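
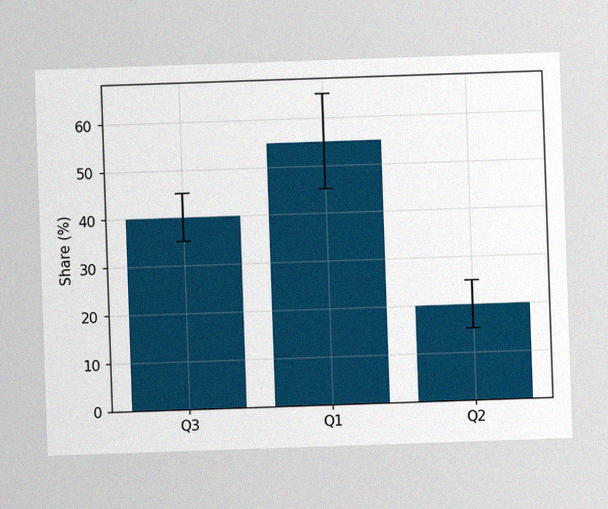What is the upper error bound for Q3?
The image has some photo noise and uneven lighting. The Q3 bar's upper whisker reaches 45%.

45%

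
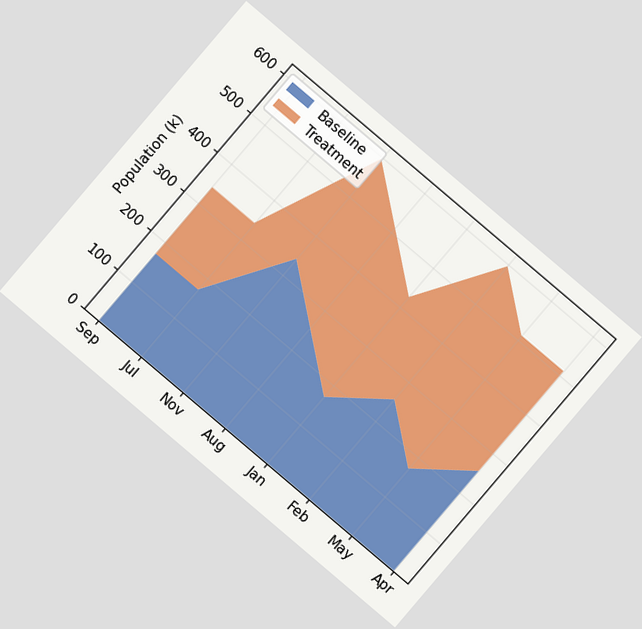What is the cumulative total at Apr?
The chart is tilted about 40° clockwise. The stacked total at Apr reaches 510k.

510k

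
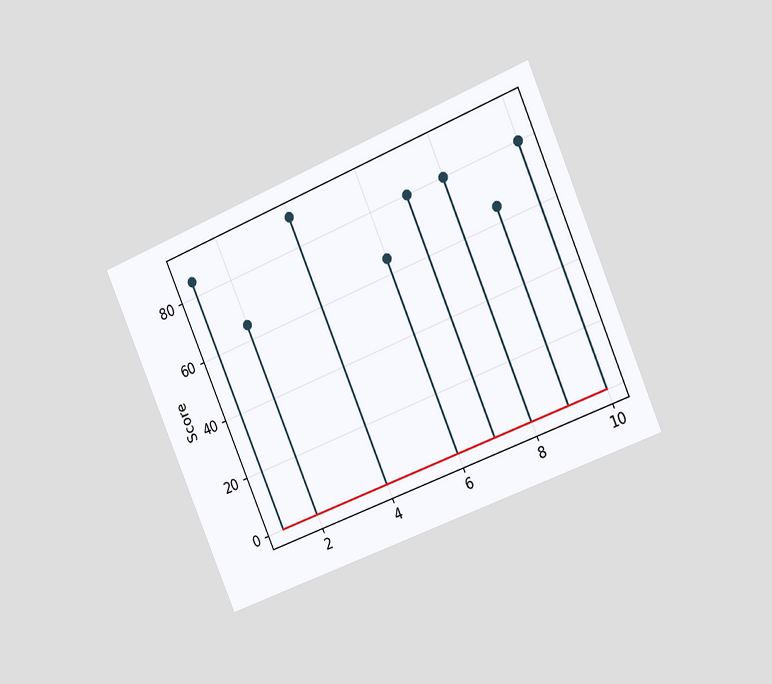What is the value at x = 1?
85

The chart is tilted about 23° counter-clockwise and viewed slightly from the right. The stem at x=1 reaches 85.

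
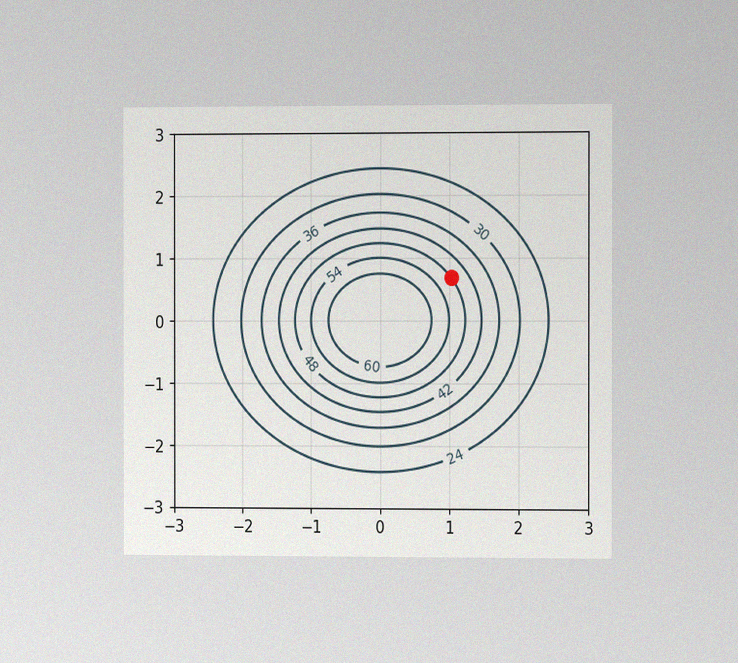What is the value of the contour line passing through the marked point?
48

The chart is viewed slightly from the right, with some photo noise. The marked point sits on the contour labelled 48.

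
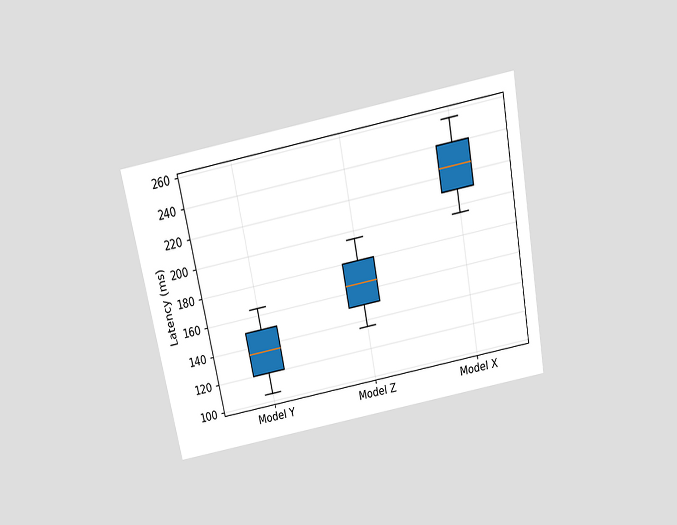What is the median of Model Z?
The chart is tilted about 11° counter-clockwise and viewed slightly from above. The median line in the Model Z box sits at 165ms.

165ms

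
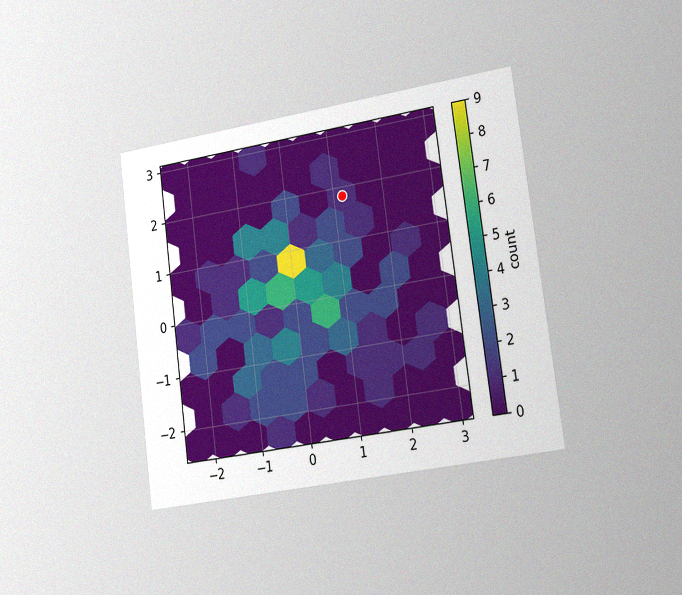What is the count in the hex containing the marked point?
The chart is tilted about 8° counter-clockwise and viewed slightly from the right, with some photo noise. The marked hex reads 1 on the colorbar.

1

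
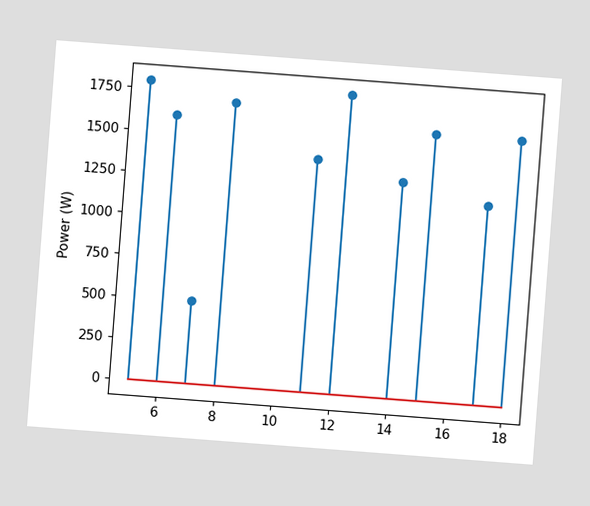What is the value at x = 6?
The chart is tilted about 4° clockwise. The stem at x=6 reaches 1600W.

1600W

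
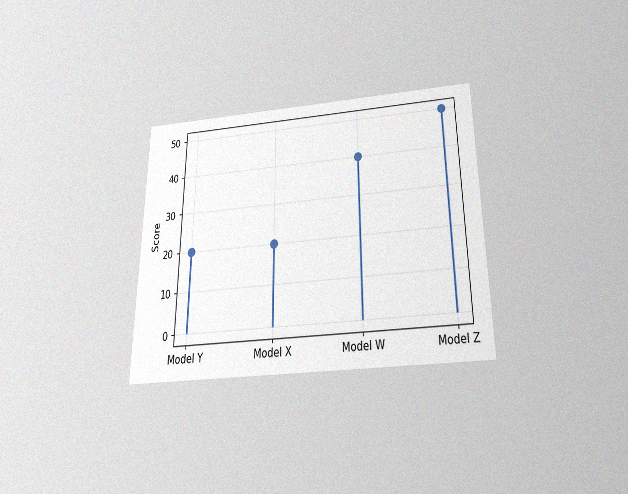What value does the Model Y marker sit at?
20

The chart is viewed slightly from below, with some photo noise. The Model Y marker sits at 20.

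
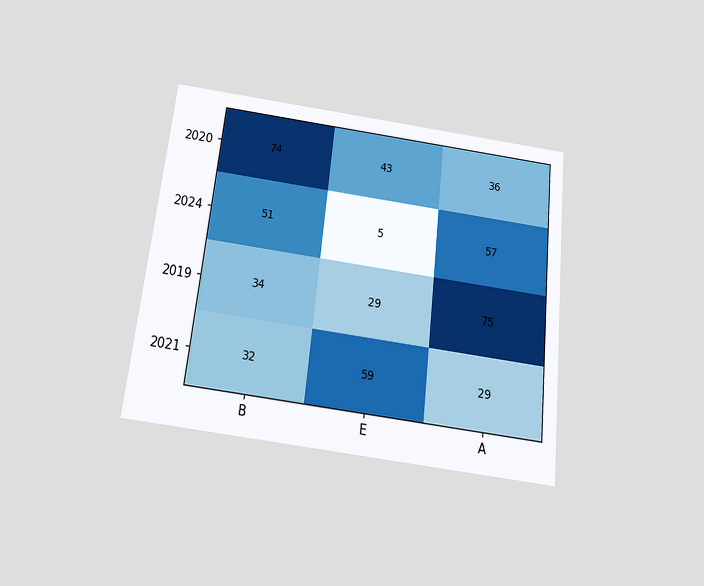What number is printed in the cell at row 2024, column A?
57

The chart is tilted about 6° clockwise and viewed slightly from below. The (2024, A) cell reads 57.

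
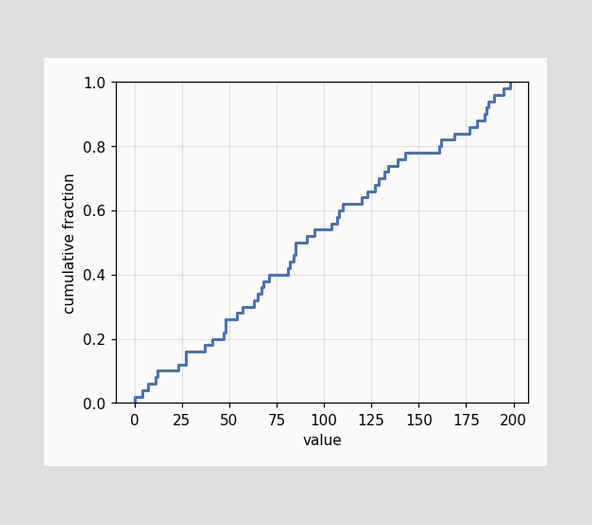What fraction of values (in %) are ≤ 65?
34%

At x=65 the ECDF step is at 34%.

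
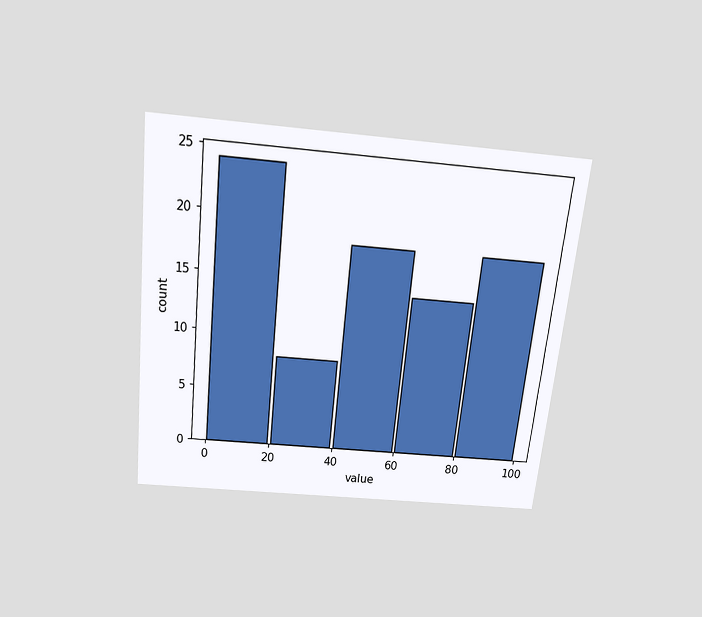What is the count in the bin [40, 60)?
18

The chart is tilted about 6° clockwise and viewed slightly from above. The [40, 60) bin has height 18.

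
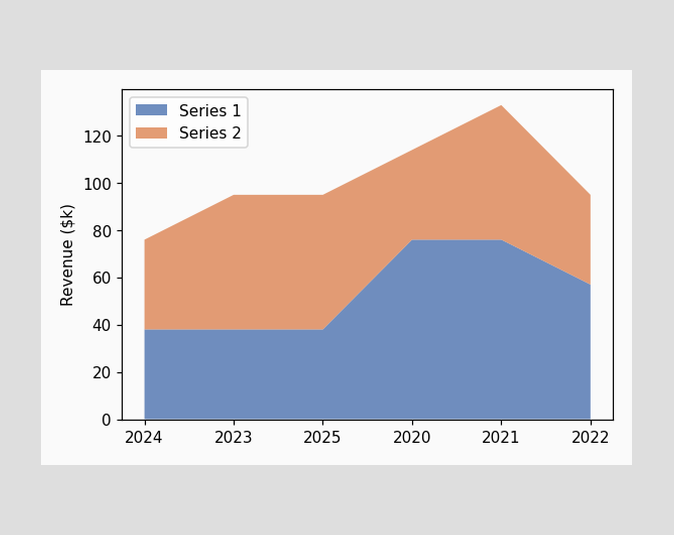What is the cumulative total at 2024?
The stacked total at 2024 reaches $76k.

$76k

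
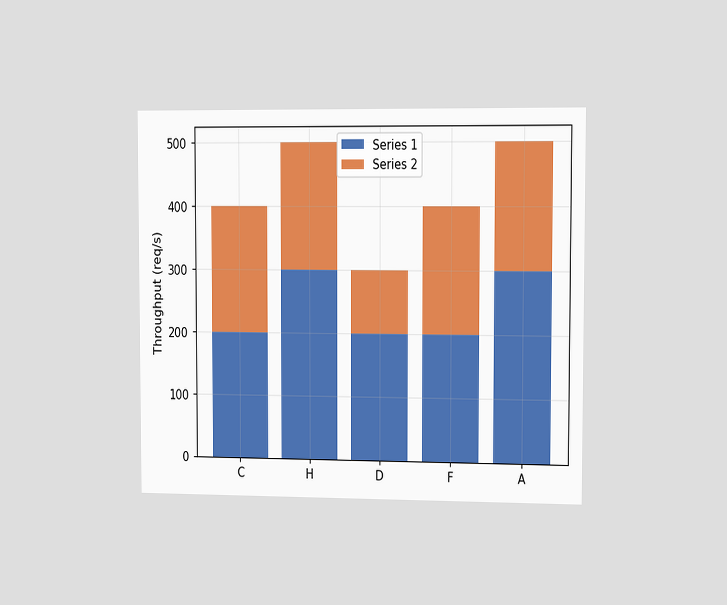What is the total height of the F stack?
400req/s

The chart is viewed slightly from the right. The F stack's top reaches 400req/s on the y-axis.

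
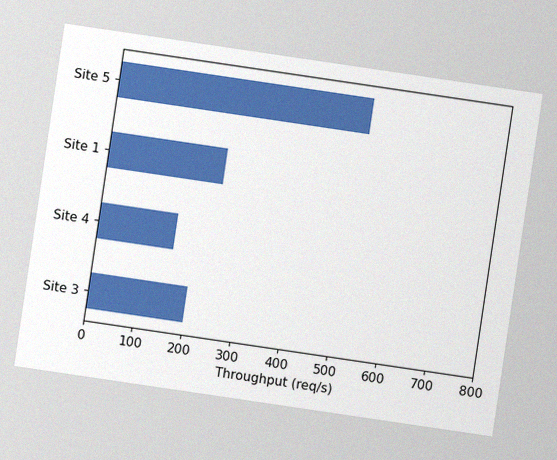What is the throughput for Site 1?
240req/s

The chart is tilted about 8° clockwise, with some photo noise. Reading along the chart's x-axis, the Site 1 bar reaches 240req/s.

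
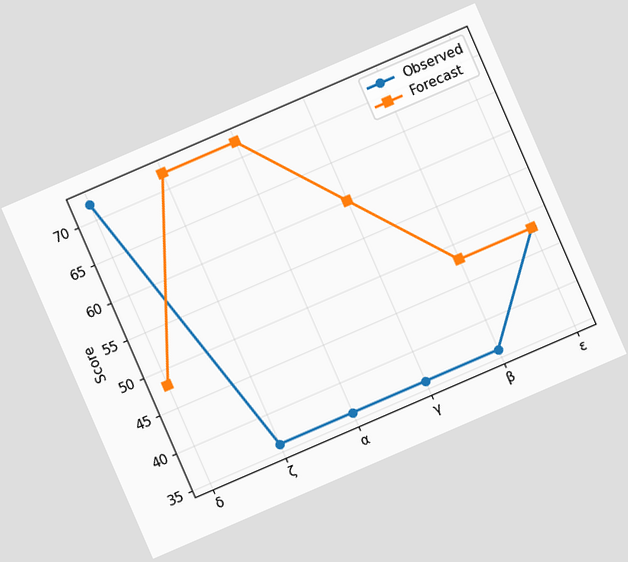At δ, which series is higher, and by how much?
Observed, by 24

The chart is tilted about 23° counter-clockwise. At δ, Observed sits above the other line by 24.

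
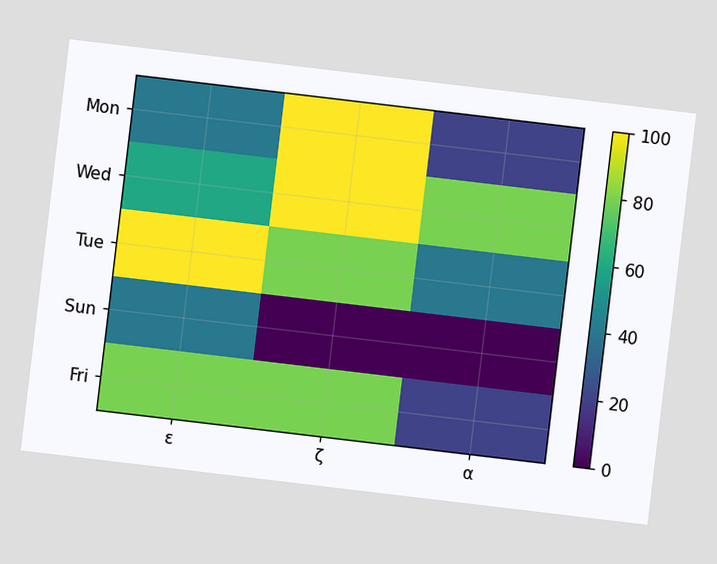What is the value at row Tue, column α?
40

The chart is tilted about 7° clockwise. Matching cell (Tue, α) against the colorbar gives 40.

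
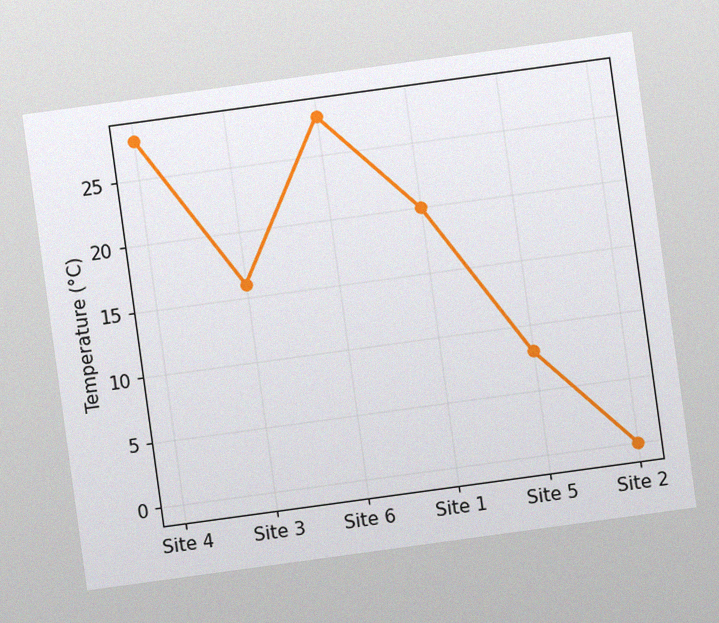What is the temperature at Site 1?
The chart is tilted about 8° counter-clockwise, with some photo noise. At Site 1, the line is at 20°C.

20°C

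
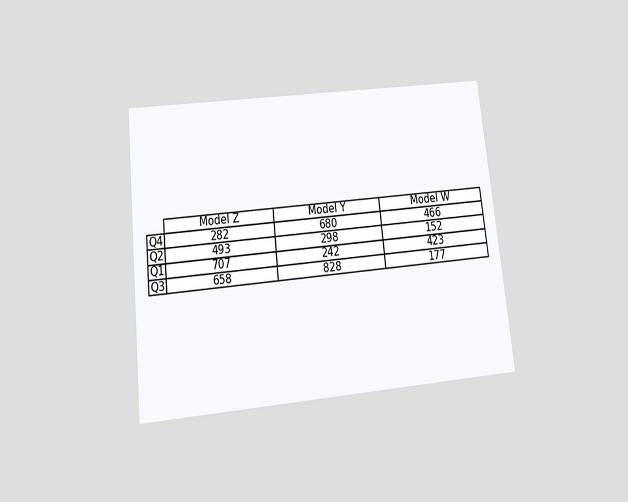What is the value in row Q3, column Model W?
177

The chart is tilted about 6° counter-clockwise and viewed slightly from below. The (Q3, Model W) cell reads 177.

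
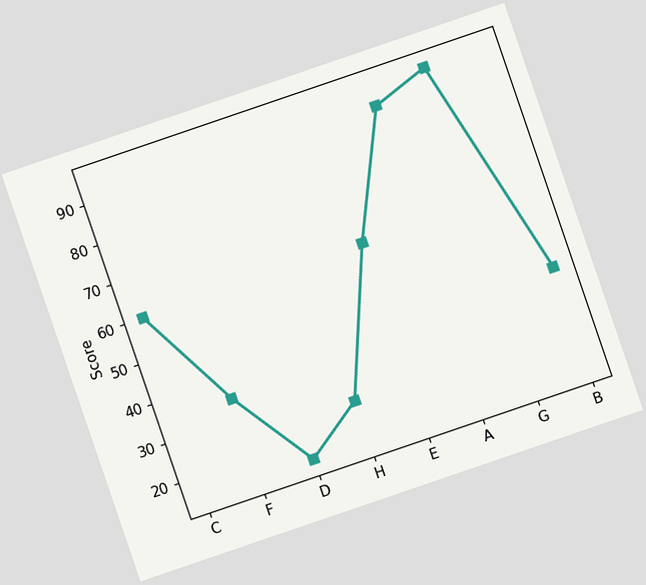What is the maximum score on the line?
The chart is tilted about 19° counter-clockwise. The highest point is at G, and reading across to the y-axis gives 95.

95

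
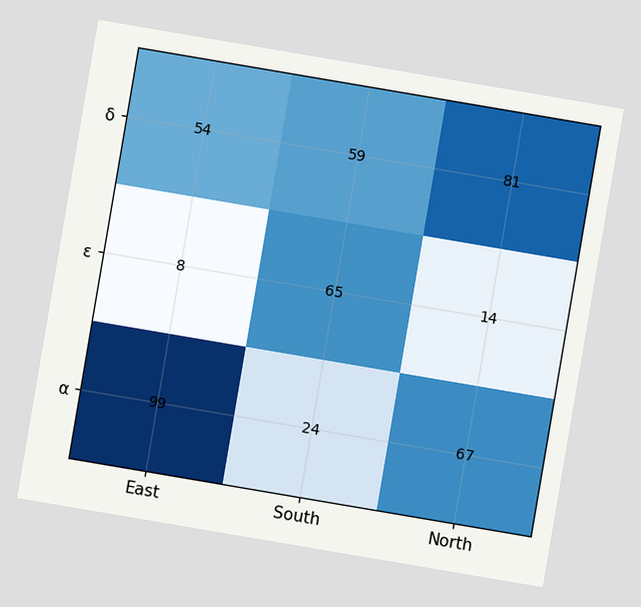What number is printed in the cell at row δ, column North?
81

The chart is tilted about 10° clockwise. The (δ, North) cell reads 81.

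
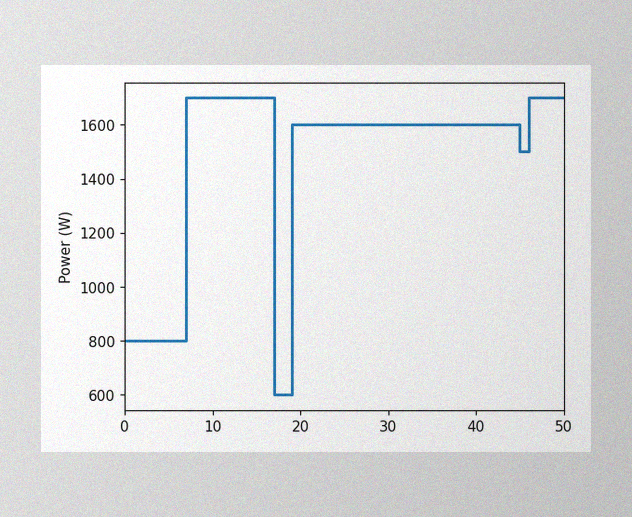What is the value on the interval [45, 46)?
The image has some photo noise and uneven lighting. On [45, 46) the step sits at 1500W.

1500W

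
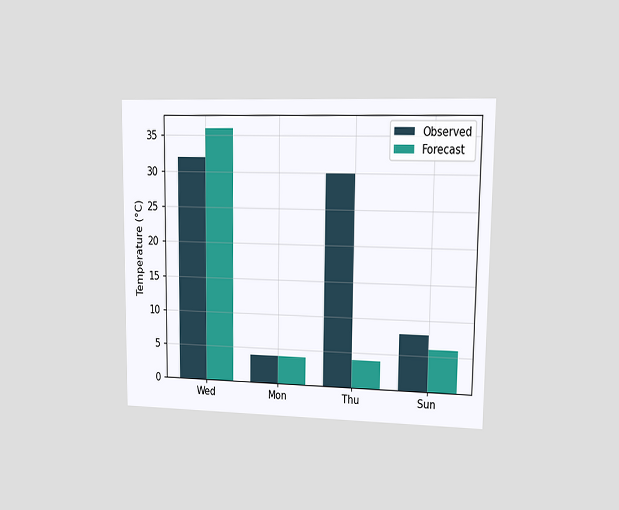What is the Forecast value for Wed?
The chart is viewed at a slight angle. The Forecast bar at Wed reaches 36°C on the y-axis.

36°C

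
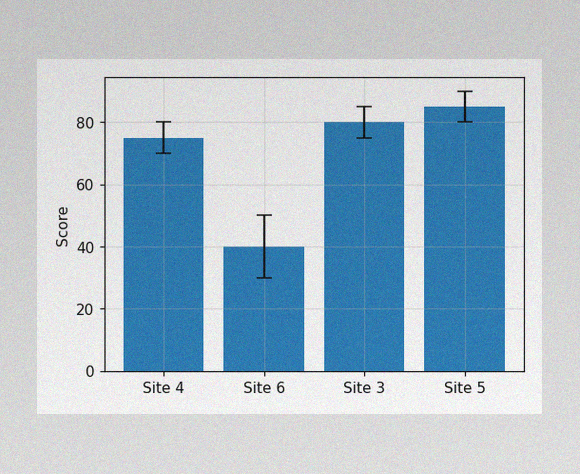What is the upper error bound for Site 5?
The image has some photo noise and uneven lighting. The Site 5 bar's upper whisker reaches 90.

90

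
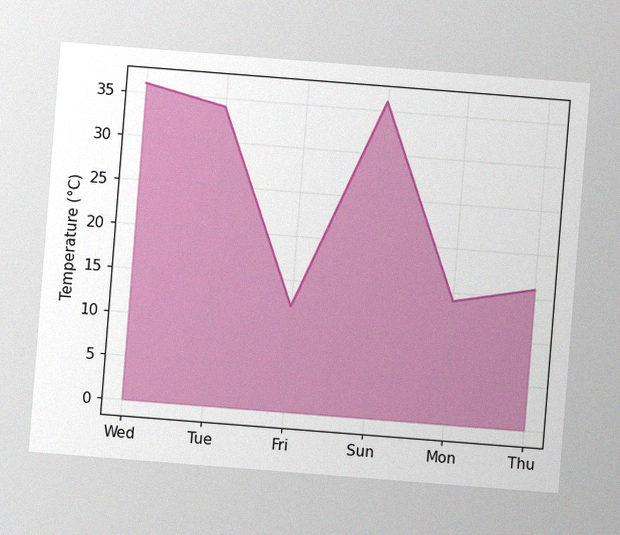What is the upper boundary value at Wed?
The chart is tilted about 4° clockwise, with some photo noise. At Wed the upper boundary is at 36°C.

36°C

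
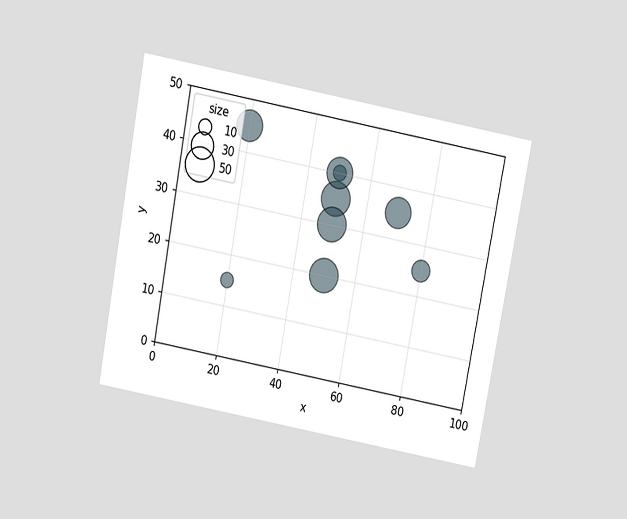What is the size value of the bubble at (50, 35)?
The chart is tilted about 11° clockwise and viewed slightly from above. Matching the bubble at (50, 35) against the size legend gives 50.

50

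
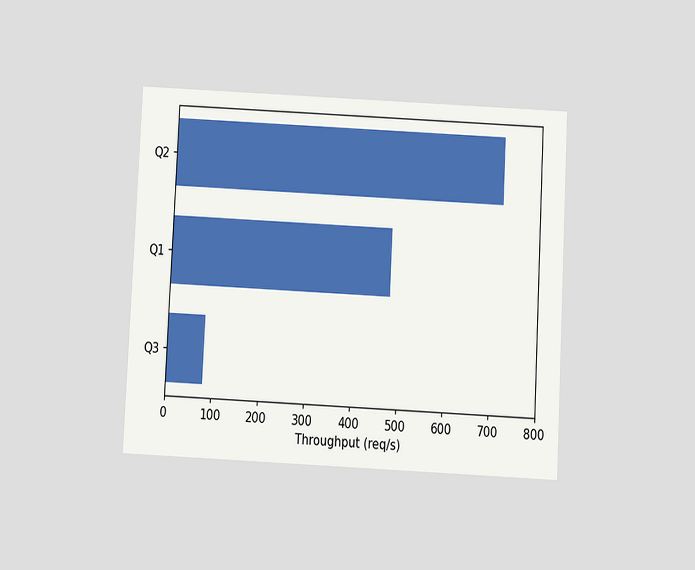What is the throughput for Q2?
The chart is tilted about 3° clockwise and viewed slightly from below. Reading along the chart's x-axis, the Q2 bar reaches 720req/s.

720req/s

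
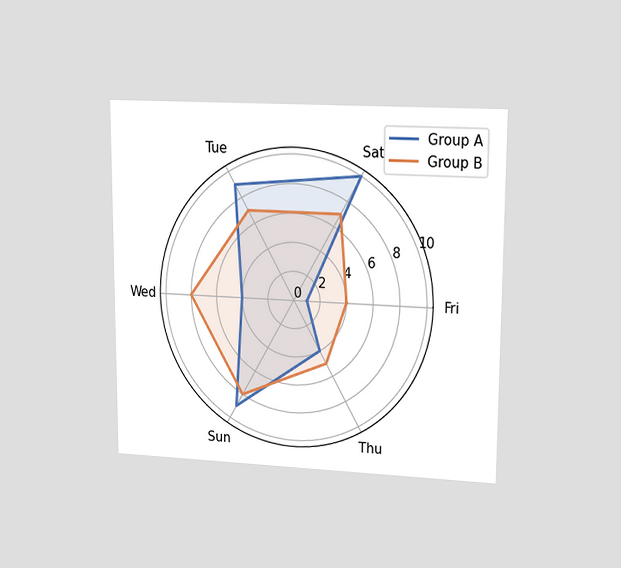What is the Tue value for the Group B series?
7

The chart is viewed at a slight angle. On the Tue axis, Group B reaches 7.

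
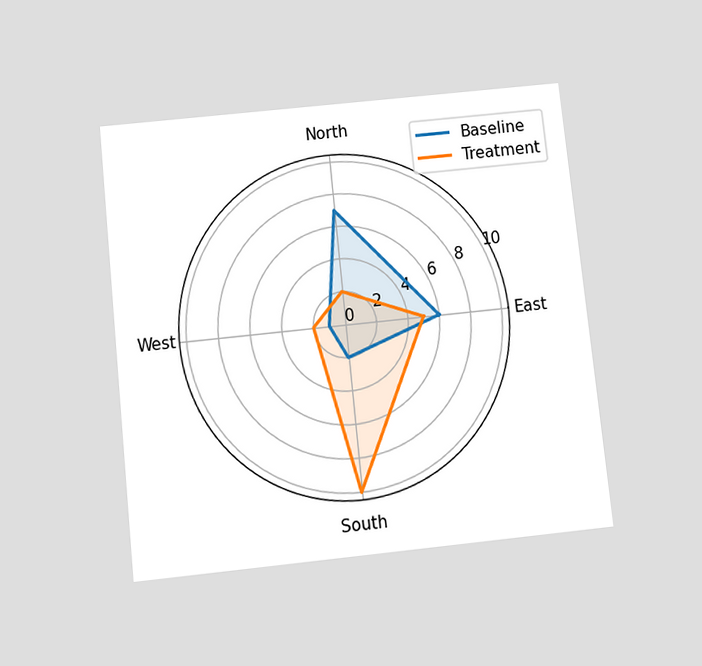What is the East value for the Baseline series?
6

The chart is tilted about 6° counter-clockwise and viewed slightly from below. On the East axis, Baseline reaches 6.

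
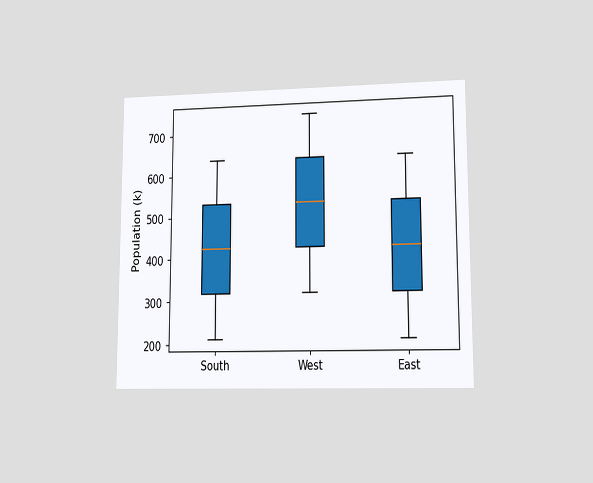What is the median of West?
530k

The chart is viewed at a slight angle. The median line in the West box sits at 530k.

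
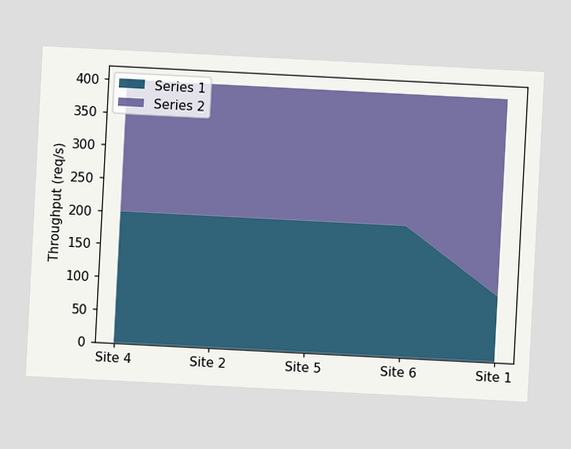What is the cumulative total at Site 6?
The chart is tilted about 3° clockwise. The stacked total at Site 6 reaches 400req/s.

400req/s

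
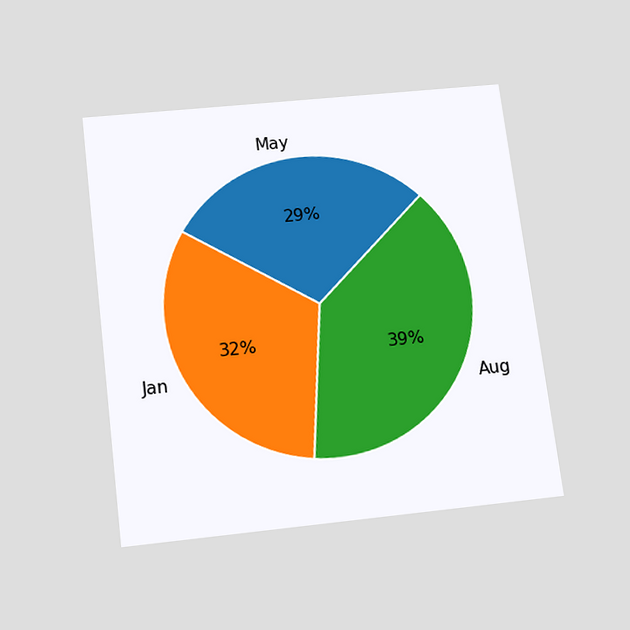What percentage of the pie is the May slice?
29%

The chart is tilted about 7° counter-clockwise and viewed slightly from below. The May slice takes up 29% of the pie.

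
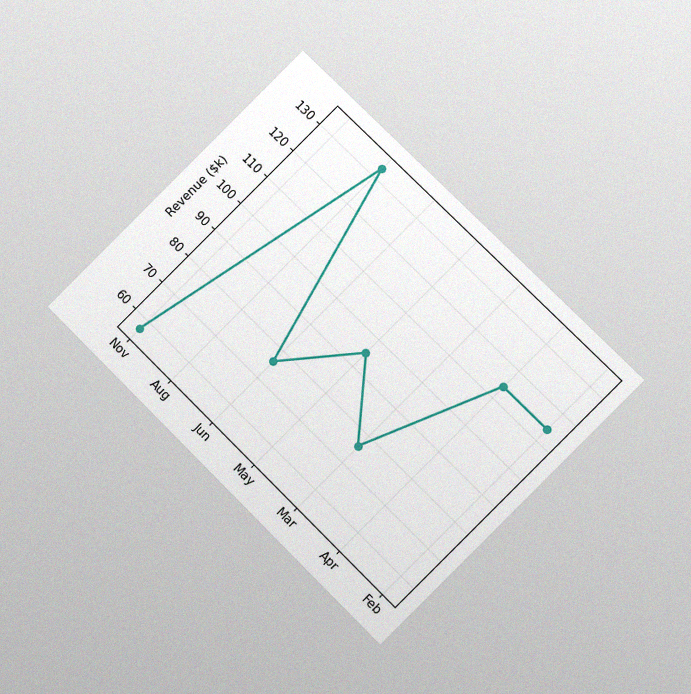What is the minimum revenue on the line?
$57k

The chart is tilted about 45° clockwise and viewed at a slight angle, with some photo noise. The lowest point is at Nov, and reading across to the y-axis gives $57k.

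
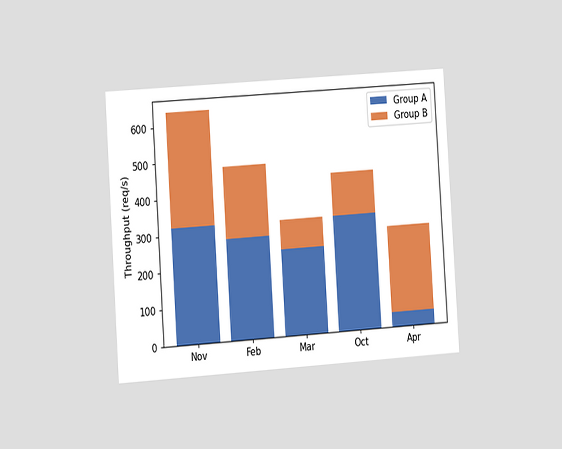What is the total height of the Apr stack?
The chart is tilted about 4° counter-clockwise and viewed at a slight angle. The Apr stack's top reaches 280req/s on the y-axis.

280req/s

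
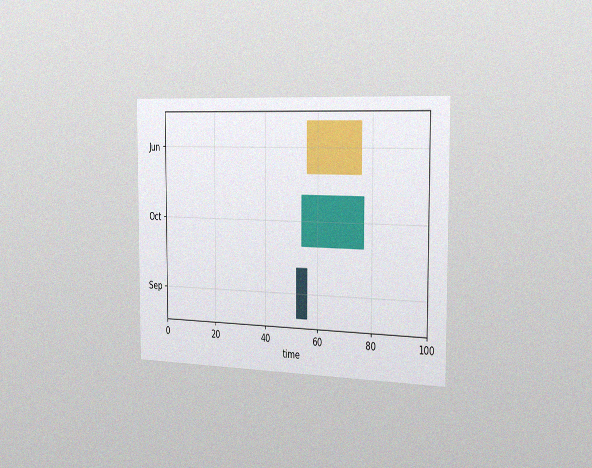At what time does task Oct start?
The chart is viewed slightly from the right, with some photo noise. The Oct bar begins at t=54.

54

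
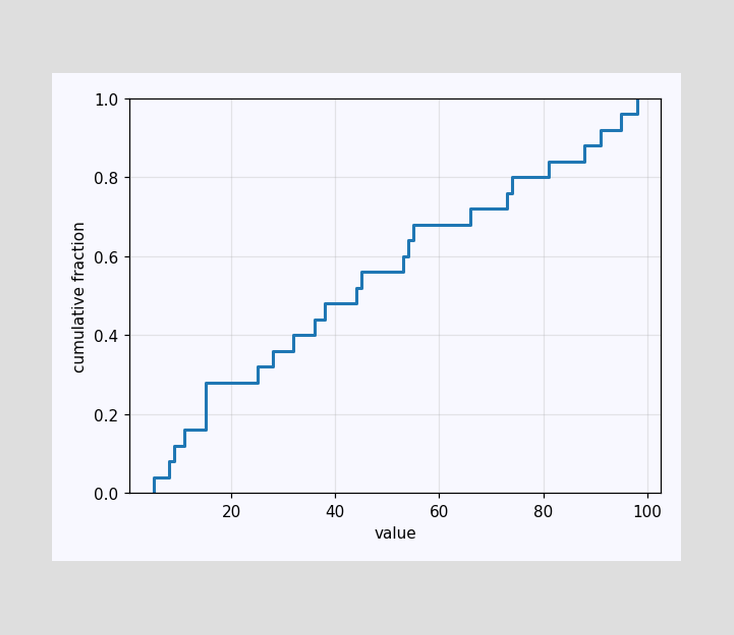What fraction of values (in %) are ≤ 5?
4%

At x=5 the ECDF step is at 4%.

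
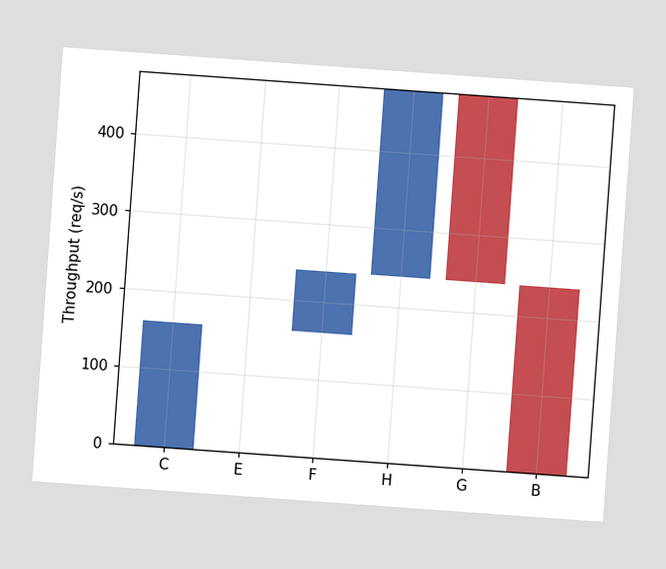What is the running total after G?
240req/s

The chart is tilted about 4° clockwise. After G the running total reaches 240req/s.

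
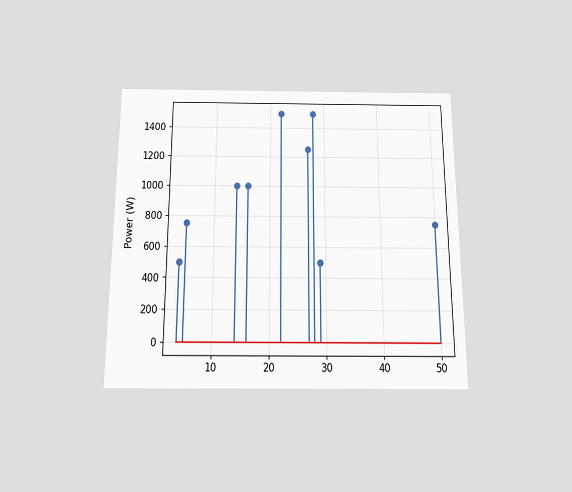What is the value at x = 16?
1000W

The chart is viewed slightly from below. The stem at x=16 reaches 1000W.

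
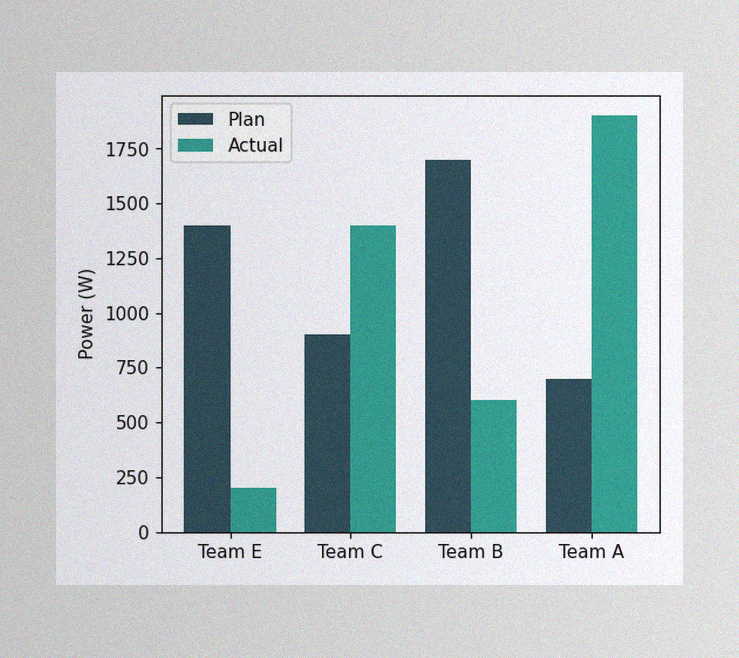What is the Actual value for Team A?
1900W

The image has some photo noise and uneven lighting. The Actual bar at Team A reaches 1900W on the y-axis.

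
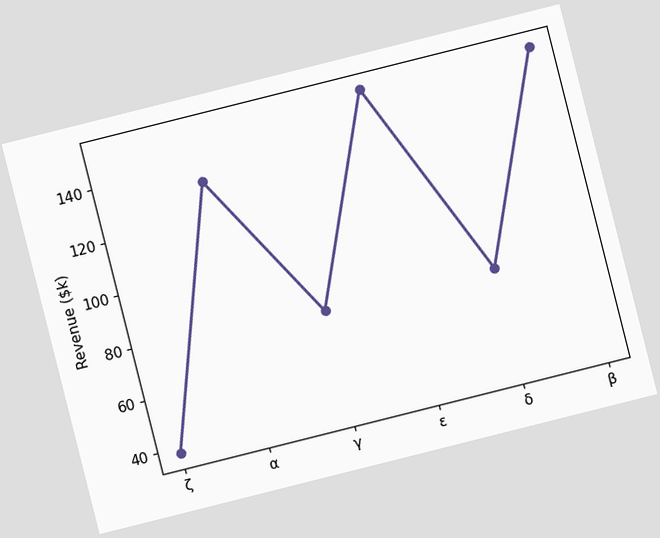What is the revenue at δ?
$76k

The chart is tilted about 14° counter-clockwise. At δ, the line is at $76k.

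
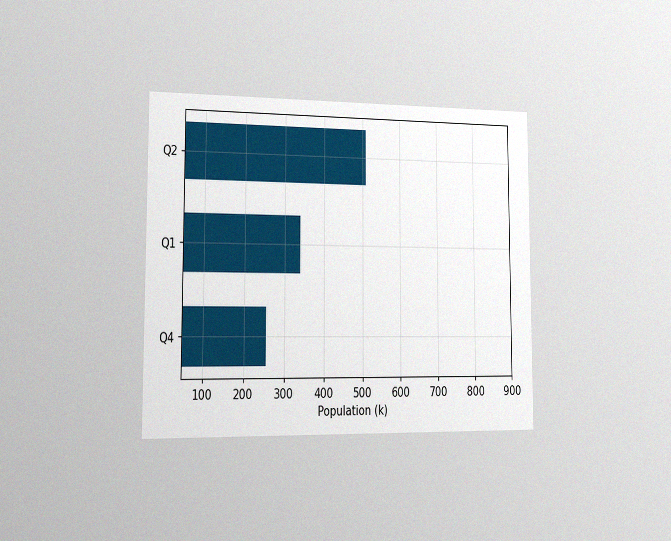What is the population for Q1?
The chart is viewed slightly from the left, with some photo noise. Reading along the chart's x-axis, the Q1 bar reaches 340k.

340k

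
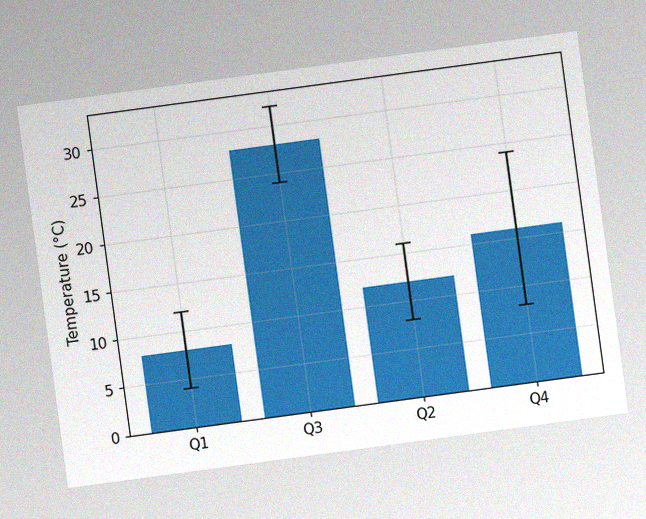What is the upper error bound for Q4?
24°C

The chart is tilted about 8° counter-clockwise, with some photo noise. The Q4 bar's upper whisker reaches 24°C.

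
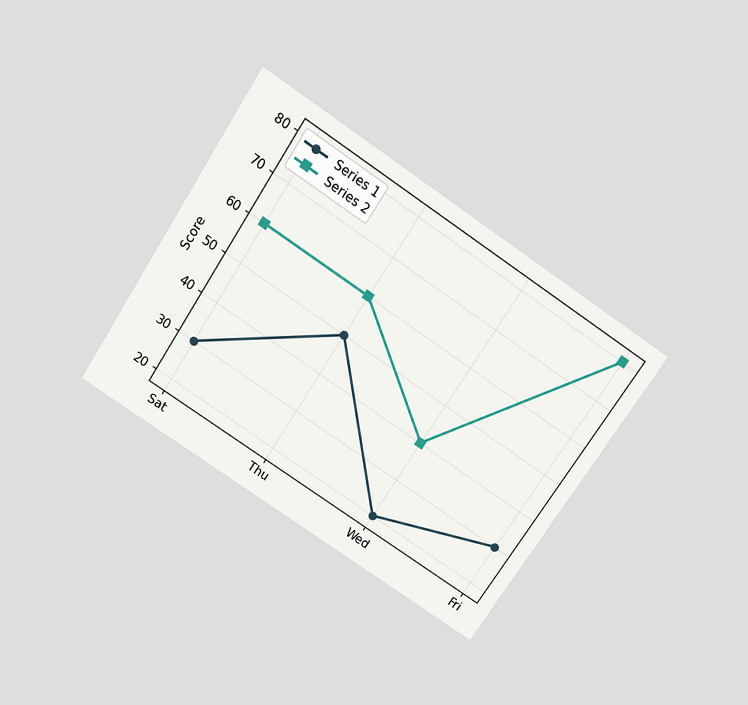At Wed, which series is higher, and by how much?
Series 2, by 20

The chart is tilted about 34° clockwise and viewed slightly from above. At Wed, Series 2 sits above the other line by 20.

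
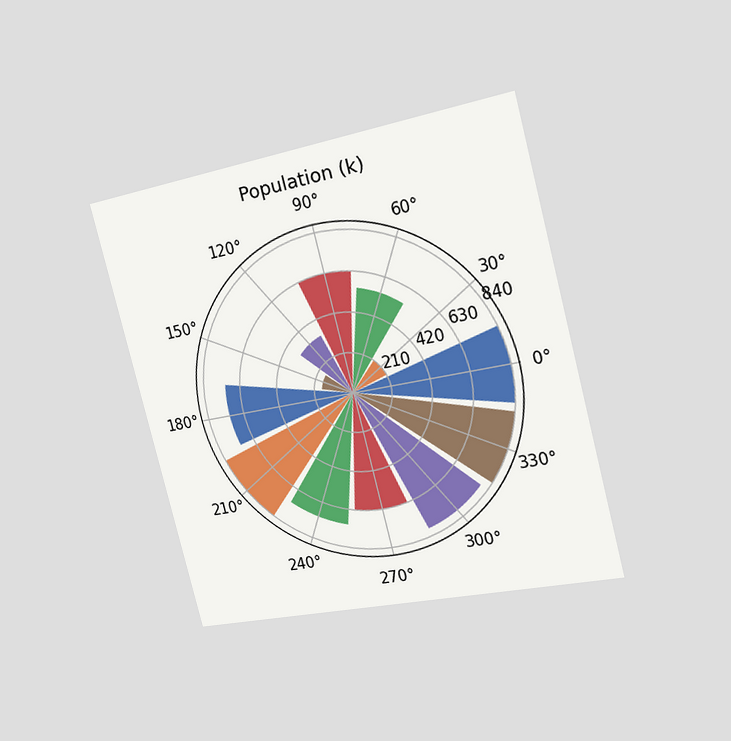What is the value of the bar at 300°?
798k

The chart is tilted about 15° counter-clockwise and viewed slightly from the right. The bar at 300° reaches 798k on the radial axis.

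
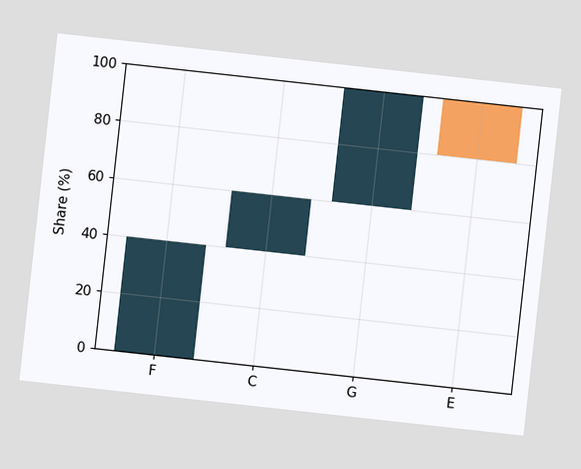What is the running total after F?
The chart is tilted about 6° clockwise. After F the running total reaches 40%.

40%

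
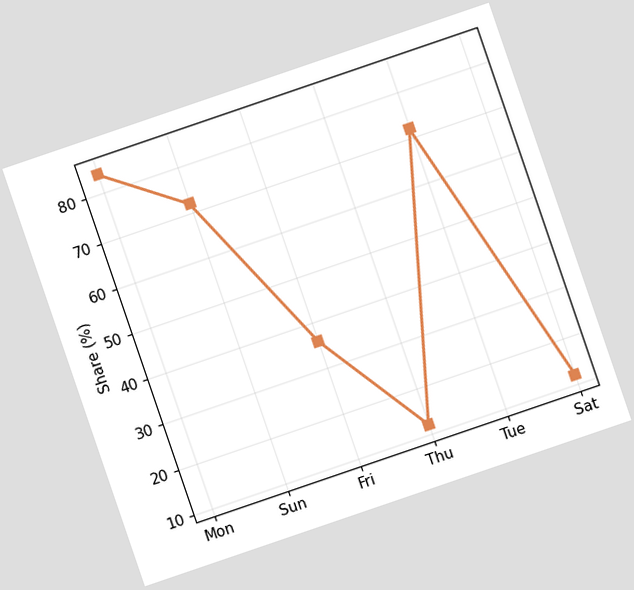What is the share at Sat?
12%

The chart is tilted about 19° counter-clockwise. At Sat, the line is at 12%.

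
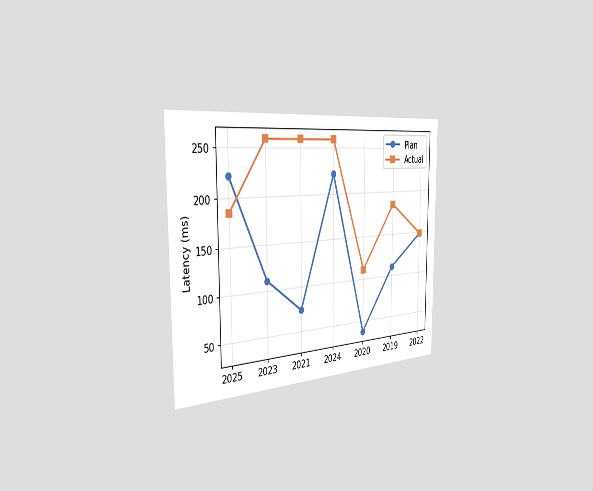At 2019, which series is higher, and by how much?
Actual, by 74ms

The chart is viewed slightly from the left. At 2019, Actual sits above the other line by 74ms.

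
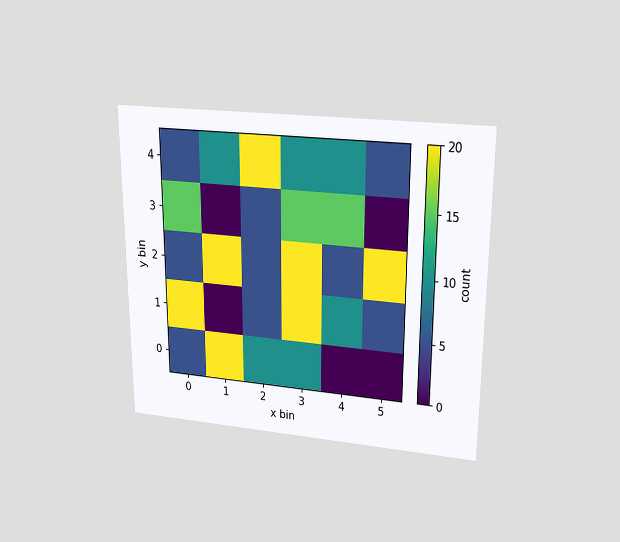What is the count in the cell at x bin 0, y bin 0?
5

The chart is viewed slightly from above. Matching the cell (0, 0) against the colorbar gives 5.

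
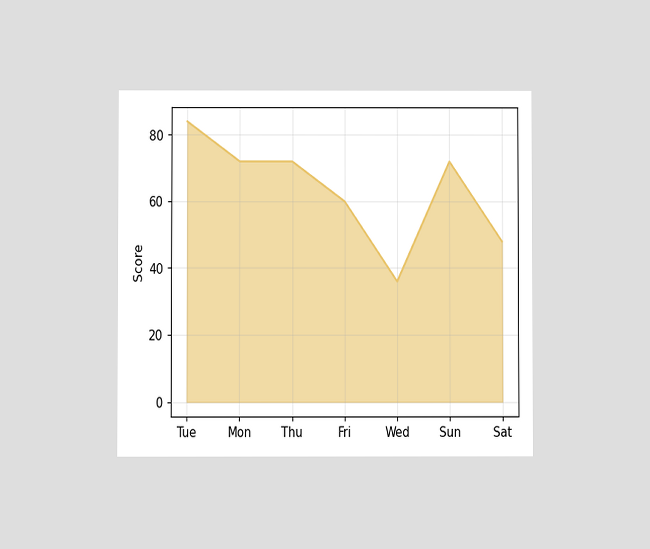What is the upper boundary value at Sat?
48

The chart is viewed at a slight angle. At Sat the upper boundary is at 48.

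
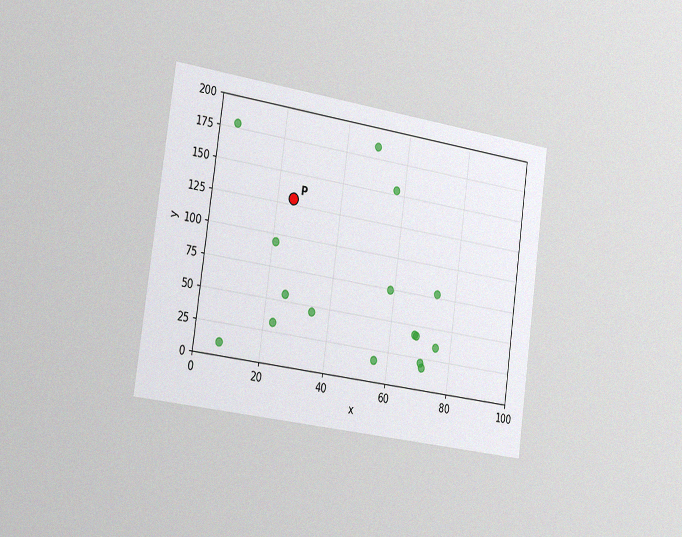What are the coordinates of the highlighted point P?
(25, 130)

The chart is tilted about 8° clockwise and viewed slightly from the left, with some photo noise. Following the gridlines from P to each axis, P sits at (25, 130).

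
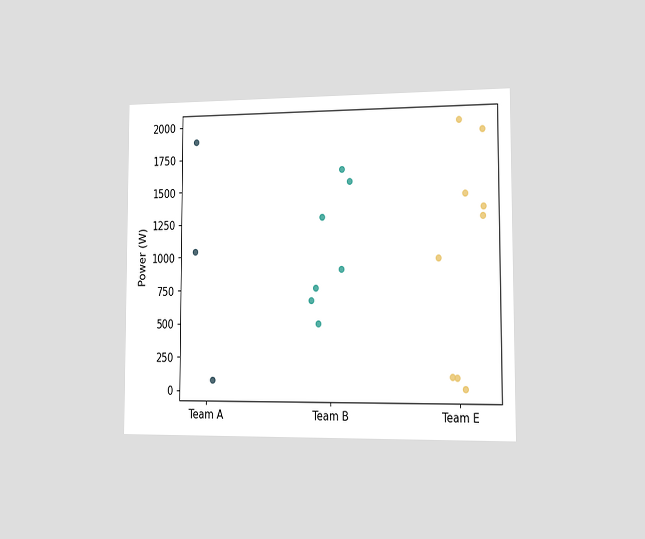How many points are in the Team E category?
The chart is viewed slightly from the right. Counting the markers in the Team E column gives 9.

9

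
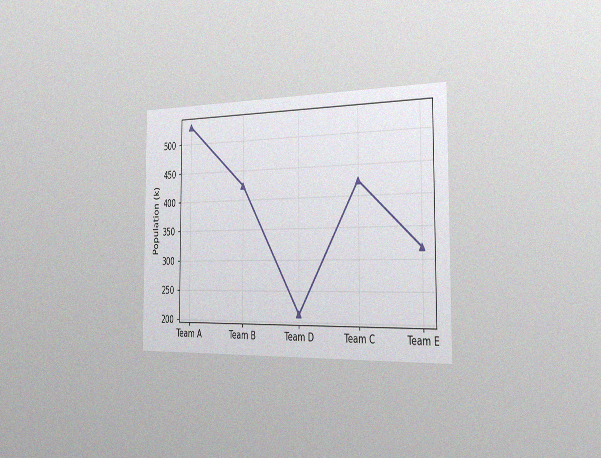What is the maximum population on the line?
530k

The chart is viewed slightly from the right, with some photo noise. The highest point is at Team A, and reading across to the y-axis gives 530k.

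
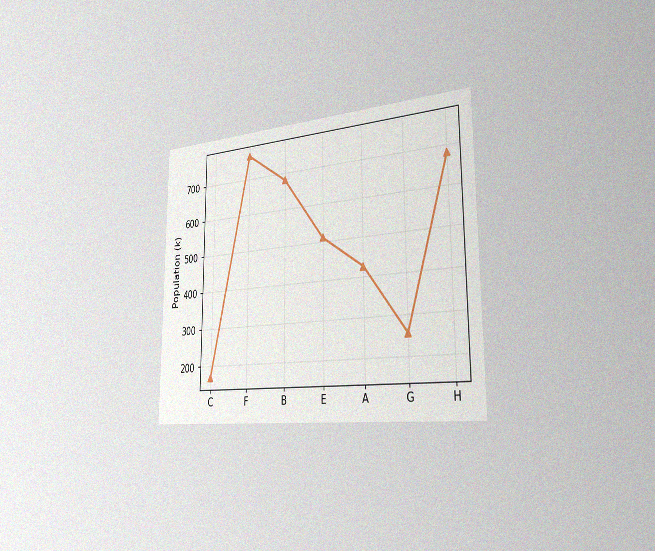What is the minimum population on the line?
The chart is viewed slightly from the right, with some photo noise. The lowest point is at C, and reading across to the y-axis gives 170k.

170k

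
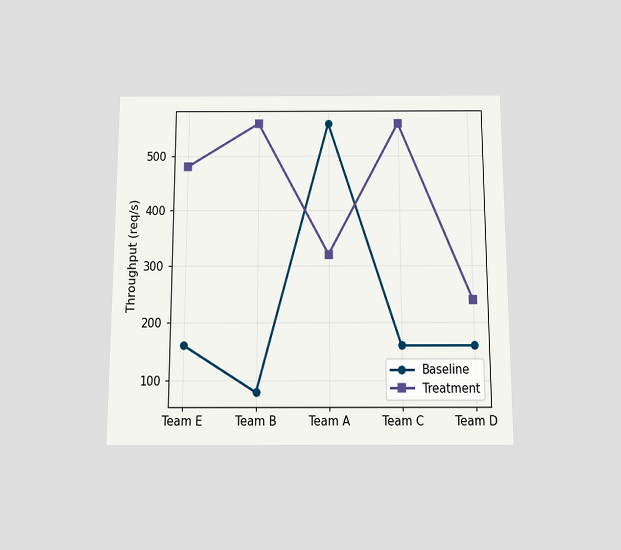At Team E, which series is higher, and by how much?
The chart is viewed slightly from below. At Team E, Treatment sits above the other line by 320req/s.

Treatment, by 320req/s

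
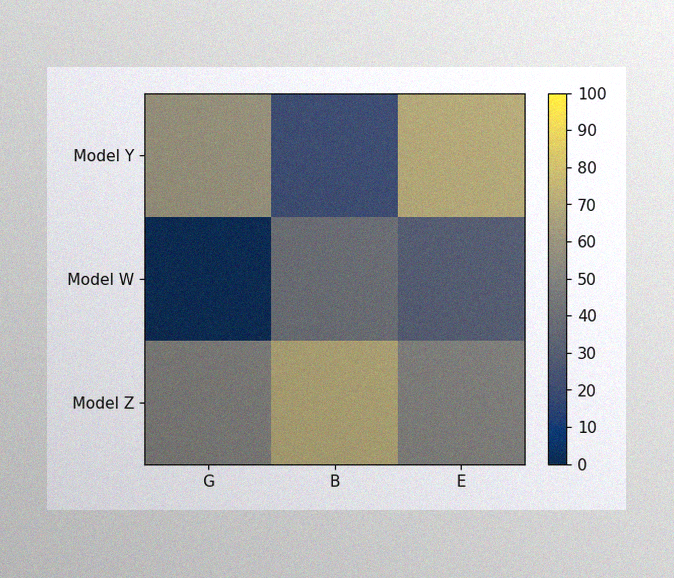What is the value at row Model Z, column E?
50

The image has some photo noise and uneven lighting. Matching cell (Model Z, E) against the colorbar gives 50.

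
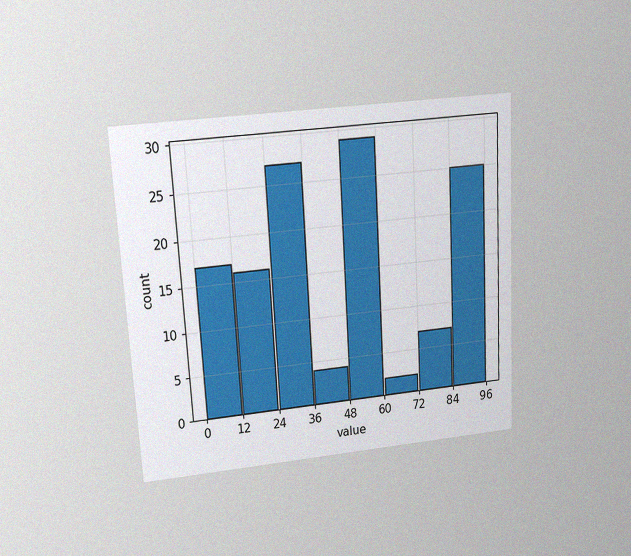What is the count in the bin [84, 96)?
The chart is tilted about 3° counter-clockwise and viewed slightly from above, with some photo noise. The [84, 96) bin has height 25.

25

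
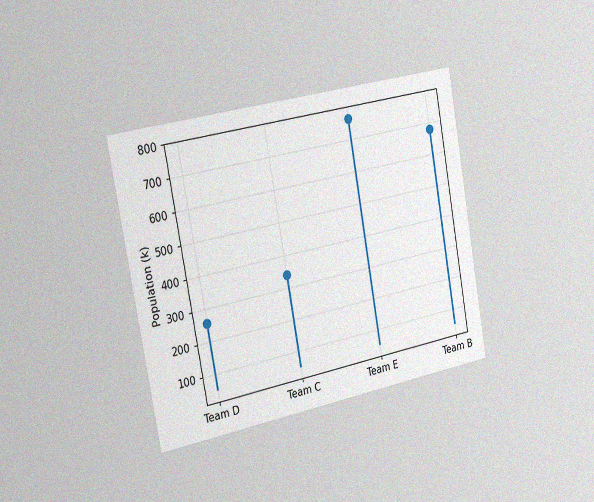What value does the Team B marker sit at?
The chart is tilted about 10° counter-clockwise and viewed slightly from the left, with some photo noise. The Team B marker sits at 680k.

680k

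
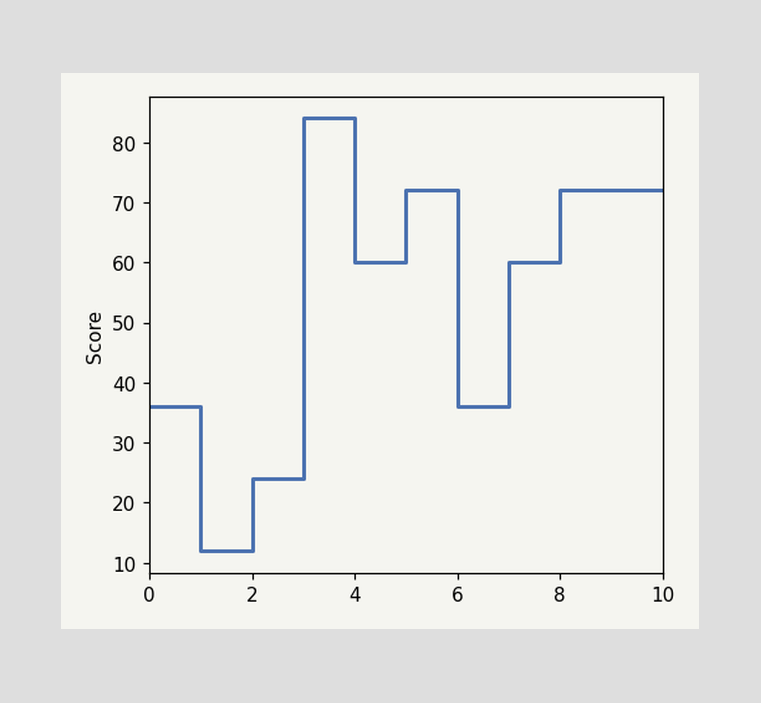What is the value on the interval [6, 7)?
On [6, 7) the step sits at 36.

36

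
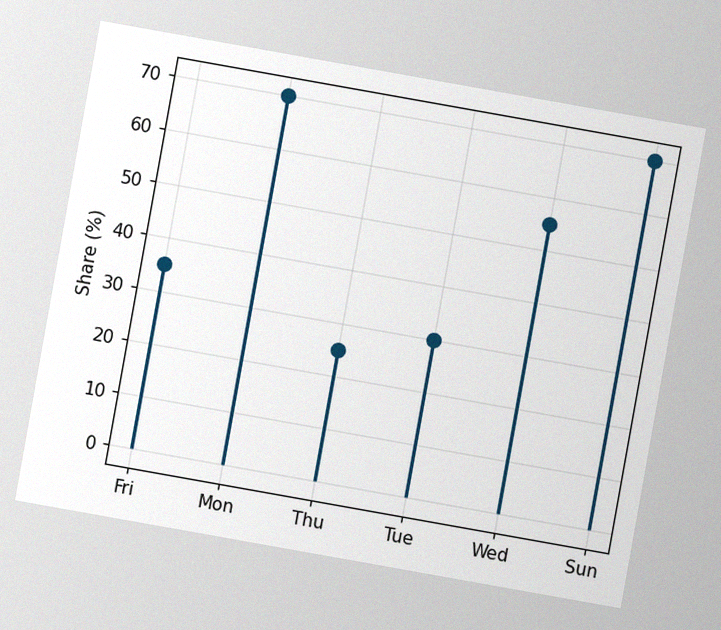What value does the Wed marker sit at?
The chart is tilted about 10° clockwise, with some photo noise. The Wed marker sits at 55%.

55%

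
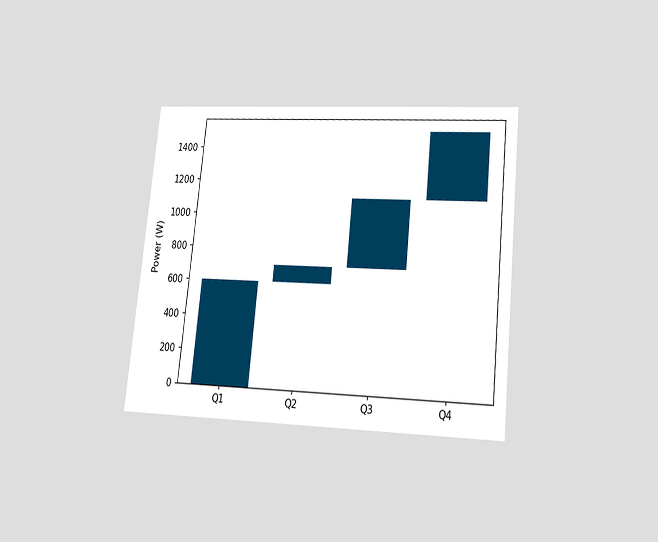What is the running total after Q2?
The chart is tilted about 6° clockwise and viewed at a slight angle. After Q2 the running total reaches 700W.

700W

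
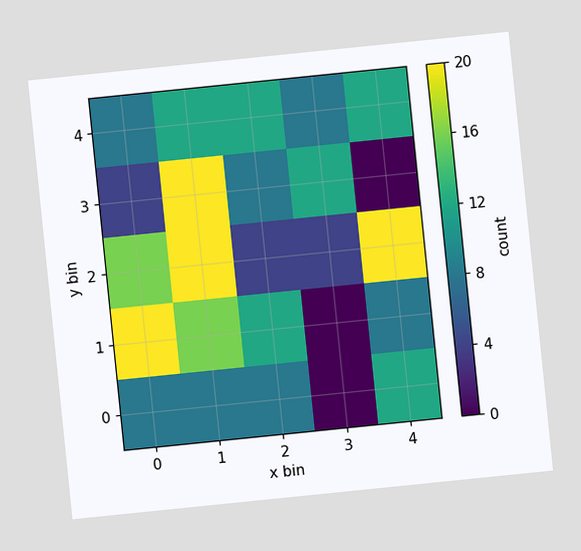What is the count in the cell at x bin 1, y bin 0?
8

The chart is tilted about 6° counter-clockwise. Matching the cell (1, 0) against the colorbar gives 8.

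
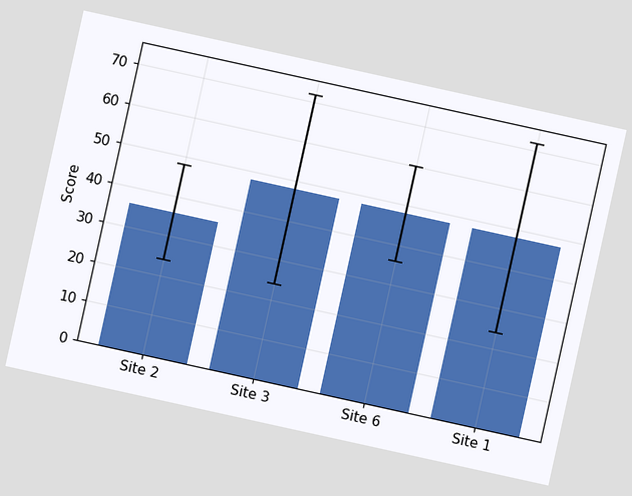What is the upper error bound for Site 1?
The chart is tilted about 12° clockwise. The Site 1 bar's upper whisker reaches 72.

72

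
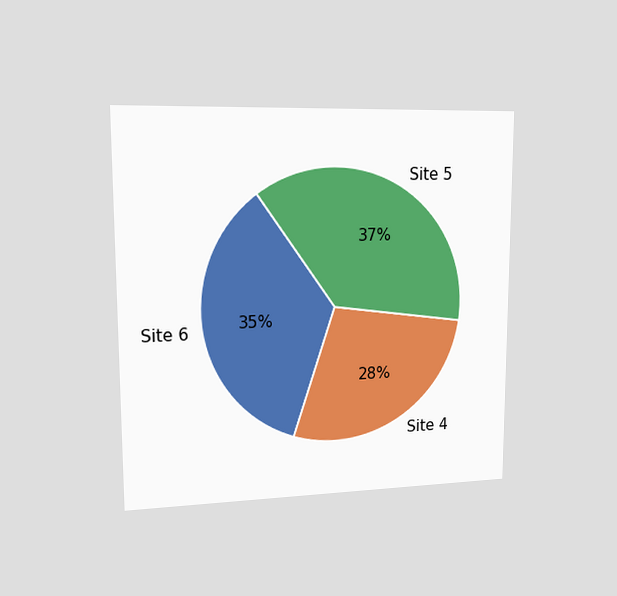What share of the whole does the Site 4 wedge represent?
The chart is viewed slightly from the left. The Site 4 slice takes up 28% of the pie.

28%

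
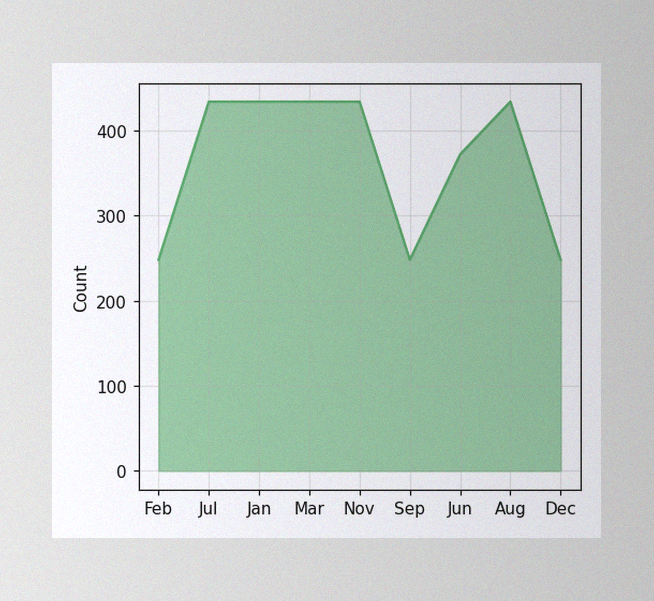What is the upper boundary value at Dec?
248

The image has some photo noise and uneven lighting. At Dec the upper boundary is at 248.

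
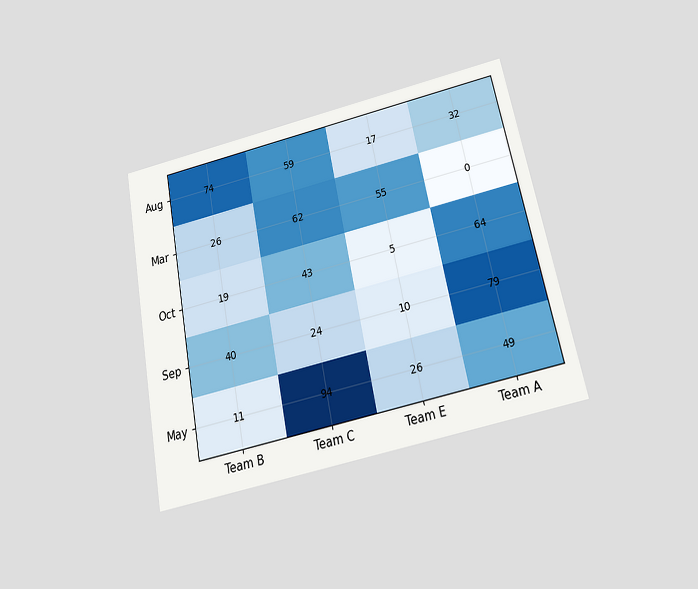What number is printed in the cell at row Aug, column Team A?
32

The chart is tilted about 11° counter-clockwise and viewed slightly from below. The (Aug, Team A) cell reads 32.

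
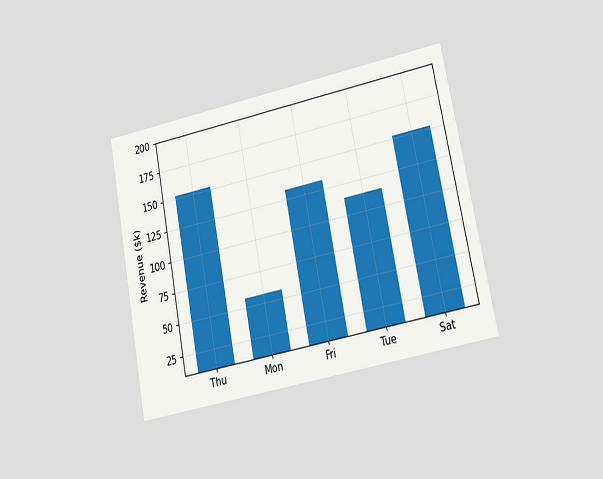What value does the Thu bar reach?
$152k

The chart is tilted about 11° counter-clockwise and viewed at a slight angle. Reading along the chart's y-axis, the Thu bar reaches $152k.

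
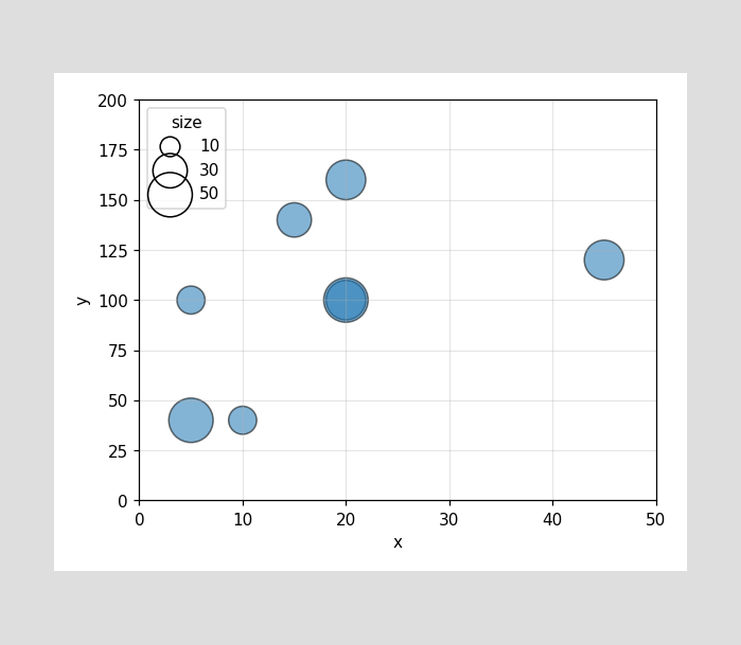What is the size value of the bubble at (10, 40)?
Matching the bubble at (10, 40) against the size legend gives 20.

20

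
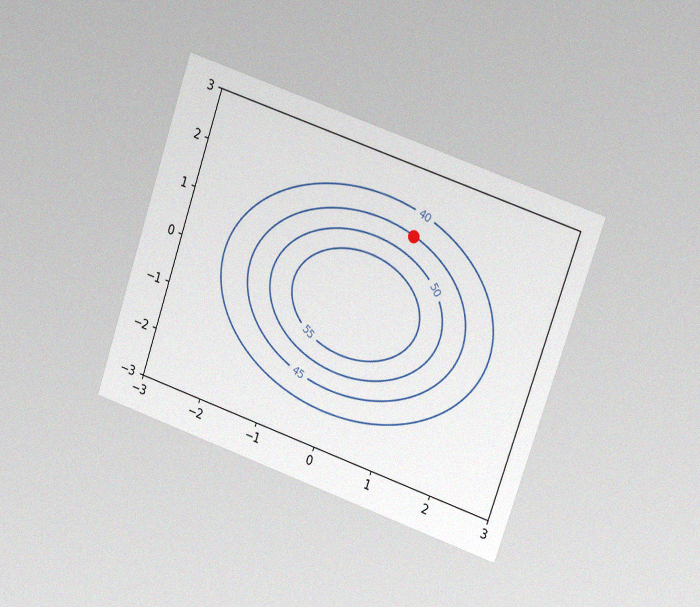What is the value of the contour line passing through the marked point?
45

The chart is tilted about 19° clockwise and viewed at a slight angle, with some photo noise. The marked point sits on the contour labelled 45.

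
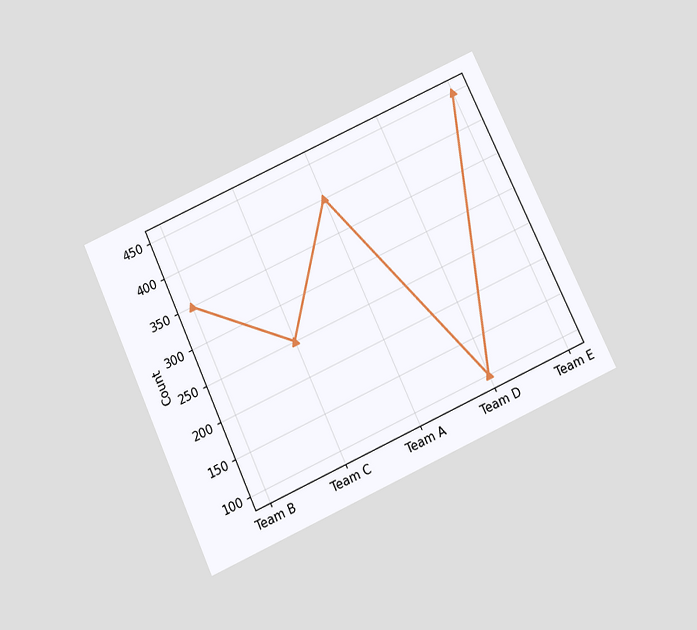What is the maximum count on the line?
450

The chart is tilted about 25° counter-clockwise and viewed slightly from below. The highest point is at Team E, and reading across to the y-axis gives 450.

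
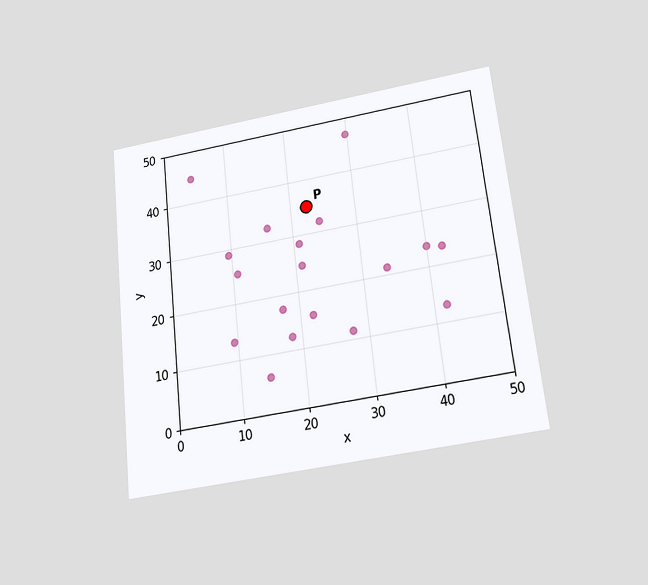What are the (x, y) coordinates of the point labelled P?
(22.5, 35)

The chart is tilted about 6° counter-clockwise and viewed slightly from below. Following the gridlines from P to each axis, P sits at (22.5, 35).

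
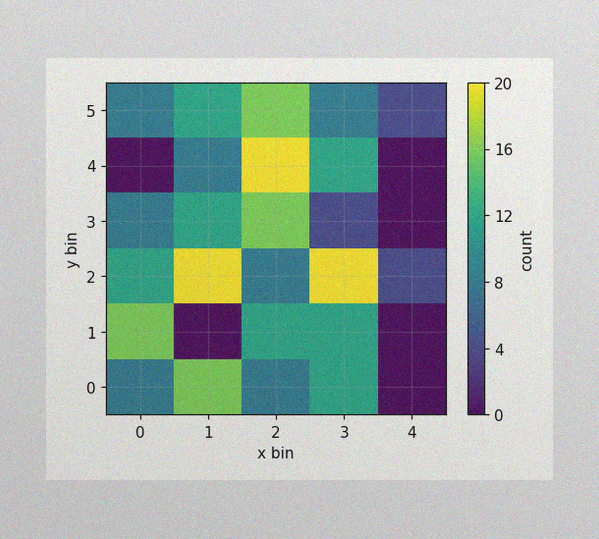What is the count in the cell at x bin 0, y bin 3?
8

The image has some photo noise and uneven lighting. Matching the cell (0, 3) against the colorbar gives 8.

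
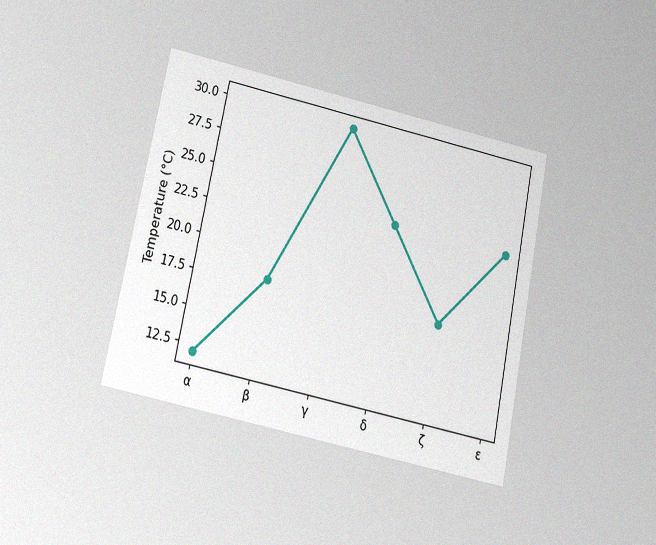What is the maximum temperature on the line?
30°C

The chart is tilted about 11° clockwise and viewed at a slight angle, with some photo noise. The highest point is at γ, and reading across to the y-axis gives 30°C.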